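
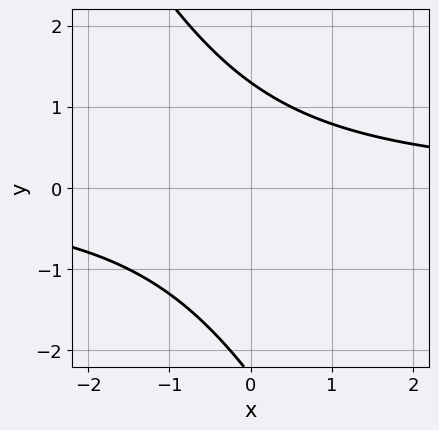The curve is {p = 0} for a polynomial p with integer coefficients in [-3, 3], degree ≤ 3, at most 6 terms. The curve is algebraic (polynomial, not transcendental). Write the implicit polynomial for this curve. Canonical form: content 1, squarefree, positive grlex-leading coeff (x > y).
1. The degree is 2 — the shape is more complex than any degree-1 curve.
2. Reading off the gridlines: it misses every integer gridline on the x-axis.
3. The integer polynomial consistent with all of this is the stated p.

2*x*y + y^2 + y - 3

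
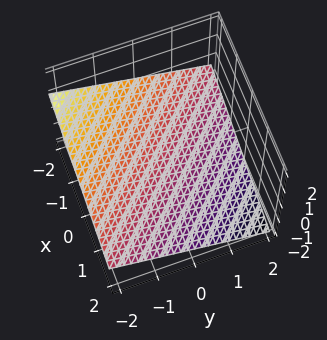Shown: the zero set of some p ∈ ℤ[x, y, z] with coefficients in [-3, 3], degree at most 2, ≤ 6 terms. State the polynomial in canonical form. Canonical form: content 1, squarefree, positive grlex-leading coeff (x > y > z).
x + y + 3*z + 2

First, degree: the surface is flat (a plane), so deg p = 1.
Next, reading off the gridlines: it meets the y-axis at y = -2 (among the integer gridlines); it crosses the x-axis at the gridline x = -2.
Finally, the integer polynomial consistent with all of this is the stated p.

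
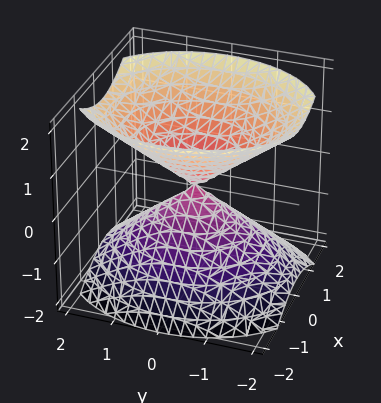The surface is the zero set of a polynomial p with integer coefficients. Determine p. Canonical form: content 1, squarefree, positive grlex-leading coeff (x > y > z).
3*x^2 + 2*y^2 - 3*z^2

(a) I count 2 distinct pieces.
(b) The degree is 2 — a double cone through the origin; a quadric.
(c) Symmetries: the y ↦ −y reflection is a symmetry, so y appears only in even powers; mirror symmetry x ↦ −x ⇒ only even powers of x; the z ↦ −z reflection is a symmetry, so z appears only in even powers.
(d) Reading off the gridlines: it crosses the z-axis at the gridline z = 0; it crosses the x-axis at the gridline x = 0; one y-axis crossing is at y = 0.
(e) Putting this together gives p.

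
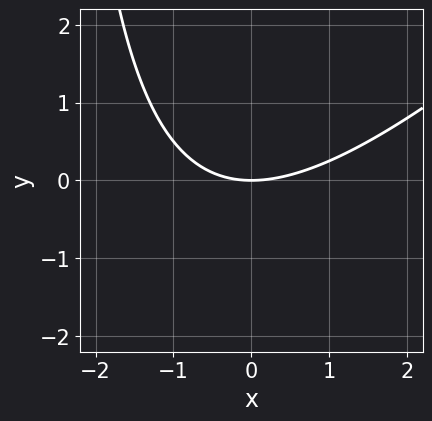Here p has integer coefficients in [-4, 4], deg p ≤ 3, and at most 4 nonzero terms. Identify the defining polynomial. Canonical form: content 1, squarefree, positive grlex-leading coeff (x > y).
x^2 - x*y - 3*y

First, deg p = 2. The shape is more complex than any degree-1 curve.
Then, checking where it meets the axes: it meets the x-axis at x = 0 (among the integer gridlines); it meets the y-axis at y = 0 (among the integer gridlines).
Finally, the integer polynomial consistent with all of this is the stated p.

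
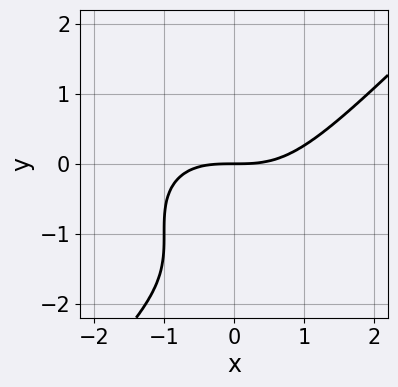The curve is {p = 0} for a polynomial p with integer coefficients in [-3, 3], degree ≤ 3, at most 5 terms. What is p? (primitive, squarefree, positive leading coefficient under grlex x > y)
x^3 - y^3 - 3*y^2 - 3*y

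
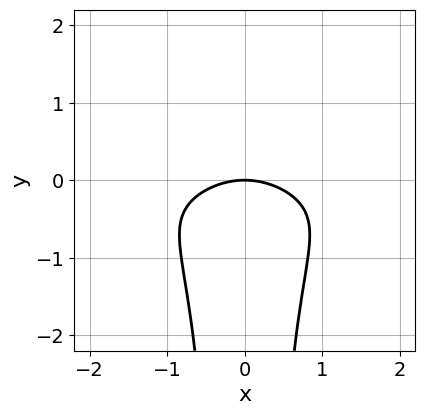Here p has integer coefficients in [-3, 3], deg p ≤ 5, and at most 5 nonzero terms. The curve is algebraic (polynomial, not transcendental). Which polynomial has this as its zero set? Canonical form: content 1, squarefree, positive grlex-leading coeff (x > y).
(a) The degree is 4 — no degree-3 curve has this shape.
(b) Symmetries: it's symmetric under x → −x, forcing even powers of x.
(c) Observable constraints: one y-axis crossing is at y = 0; it crosses the x-axis at the gridline x = 0.
(d) Together with the visible shape, these determine p as stated.

2*x^2*y^2 + x^2 + 2*y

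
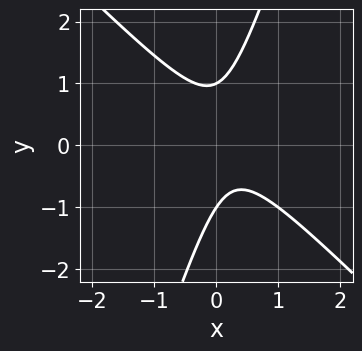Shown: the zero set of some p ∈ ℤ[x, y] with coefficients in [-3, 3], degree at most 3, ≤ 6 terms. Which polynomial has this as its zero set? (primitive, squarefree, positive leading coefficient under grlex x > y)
3*x^2 + 2*x*y - y^2 - x + 1

First, the degree is 2 — the shape is more complex than any degree-1 curve.
Then, from the axis intercepts and sections: it misses every integer gridline on the x-axis; among the integer gridlines, it crosses the y-axis at y ∈ {-1, 1}.
Finally, assembling these constraints gives the stated polynomial.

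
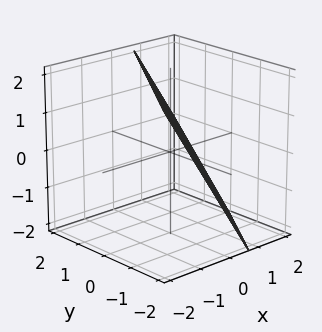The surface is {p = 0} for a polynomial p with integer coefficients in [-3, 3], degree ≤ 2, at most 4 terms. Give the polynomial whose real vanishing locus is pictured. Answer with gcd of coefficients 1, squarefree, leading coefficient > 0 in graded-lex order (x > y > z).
3*x - 2*y + 2*z - 2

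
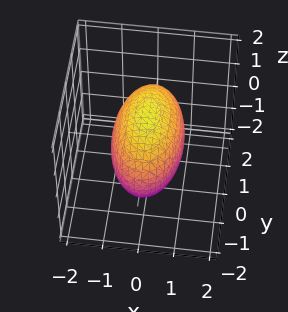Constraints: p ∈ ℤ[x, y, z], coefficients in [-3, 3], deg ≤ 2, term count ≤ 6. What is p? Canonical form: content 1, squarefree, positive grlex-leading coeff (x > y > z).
3*x^2 + y^2 + 2*z^2 - 3

First, deg p = 2. Bounded and convex; a quadric.
Then, symmetries: it's symmetric under z → −z, forcing even powers of z; mirror symmetry y ↦ −y ⇒ only even powers of y; the x ↦ −x reflection is a symmetry, so x appears only in even powers.
Next, checking where it meets the axes: among the integer gridlines, it crosses the x-axis at x ∈ {-1, 1}.
Finally, the integer polynomial consistent with all of this is the stated p.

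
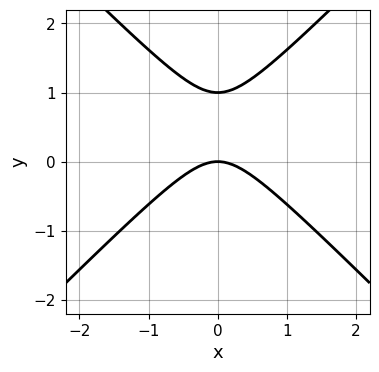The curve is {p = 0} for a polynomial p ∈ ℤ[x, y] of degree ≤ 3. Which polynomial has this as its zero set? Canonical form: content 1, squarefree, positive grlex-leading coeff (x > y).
x^2 - y^2 + y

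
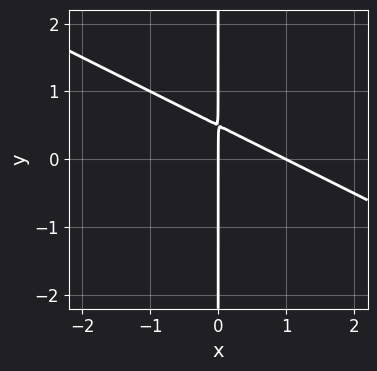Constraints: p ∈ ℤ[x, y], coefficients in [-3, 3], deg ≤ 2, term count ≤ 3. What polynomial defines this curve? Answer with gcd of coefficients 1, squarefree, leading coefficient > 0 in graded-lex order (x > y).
x^2 + 2*x*y - x

First, deg p = 2. The shape is more complex than any degree-1 curve.
Next, checking where it meets the axes: the visible y-axis segment lies entirely on the curve; the x-axis gridline crossings are at x ∈ {0, 1}.
Finally, assembling these constraints gives the stated polynomial.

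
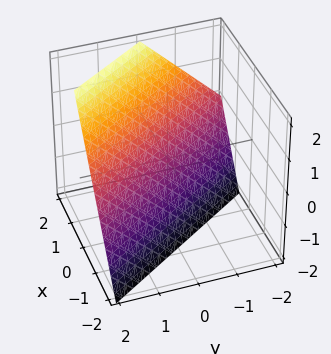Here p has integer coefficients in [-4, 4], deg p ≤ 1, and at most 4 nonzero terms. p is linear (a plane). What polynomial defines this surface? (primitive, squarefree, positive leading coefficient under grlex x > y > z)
3*x + 2*y - 2*z - 2

(a) deg p = 1. Every cross-section is a straight line — this is a plane.
(b) From the axis intercepts and sections: one y-axis crossing is at y = 1; it meets the z-axis at z = -1 (among the integer gridlines).
(c) Matching integer coefficients to the picture gives p.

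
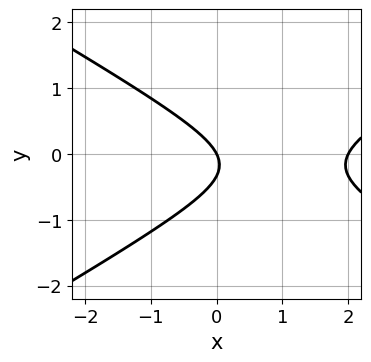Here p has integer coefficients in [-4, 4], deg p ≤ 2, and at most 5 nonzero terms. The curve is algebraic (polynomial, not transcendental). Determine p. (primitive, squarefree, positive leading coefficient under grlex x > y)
Degree: no degree-1 curve has this shape, so deg p = 2.
Checking where it meets the axes: one y-axis crossing is at y = 0; among the integer gridlines, it crosses the x-axis at x ∈ {0, 2}.
The integer polynomial consistent with all of this is the stated p.

x^2 - 3*y^2 - 2*x - y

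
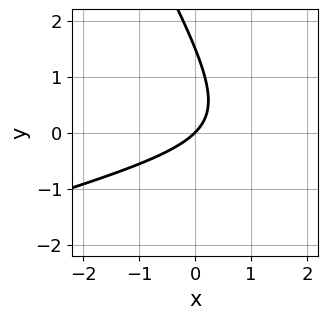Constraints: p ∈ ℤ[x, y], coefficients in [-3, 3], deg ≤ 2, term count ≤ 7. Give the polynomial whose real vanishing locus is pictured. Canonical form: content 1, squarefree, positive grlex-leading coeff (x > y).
x^2 - 3*x*y - 2*y^2 - 3*x + 3*y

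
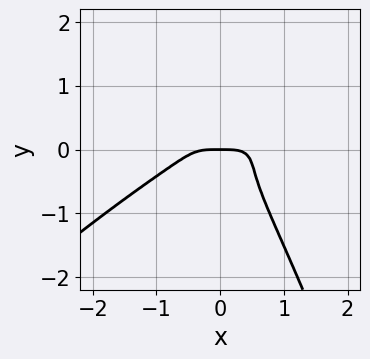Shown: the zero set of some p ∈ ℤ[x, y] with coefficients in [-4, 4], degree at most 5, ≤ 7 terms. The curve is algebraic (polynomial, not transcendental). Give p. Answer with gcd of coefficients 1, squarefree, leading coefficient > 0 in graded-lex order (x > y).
(a) Degree: no degree-3 curve has this shape, so deg p = 4.
(b) Against the integer gridlines: one x-axis crossing is at x = 0; it crosses the y-axis at the gridline y = 0.
(c) These observations pin down the coefficients.

2*x^4 - 2*x^3*y + 3*x*y^2 + 3*y^3 + y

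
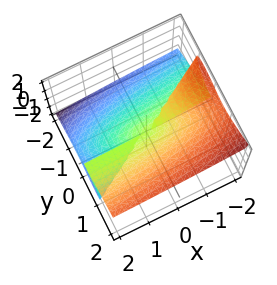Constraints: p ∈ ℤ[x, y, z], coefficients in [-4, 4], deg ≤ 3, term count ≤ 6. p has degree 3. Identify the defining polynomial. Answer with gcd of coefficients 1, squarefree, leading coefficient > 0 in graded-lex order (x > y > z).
1. Degree: the shape is more complex than any degree-2 surface, so deg p = 3.
2. From the axis intercepts and sections: one z-axis crossing is at z = 0; every point of the x-axis in the box is on the surface; one y-axis crossing is at y = 0.
3. Matching integer coefficients to the picture gives p.

2*x*z^2 - 2*y^3 + y*z^2 + 3*z^3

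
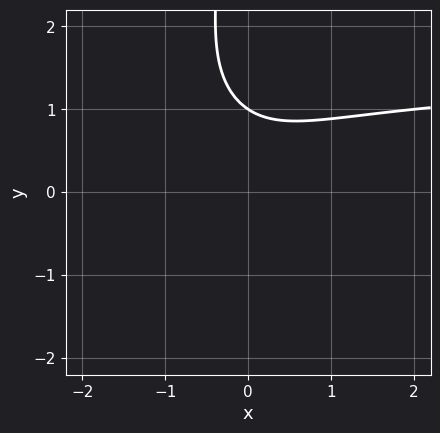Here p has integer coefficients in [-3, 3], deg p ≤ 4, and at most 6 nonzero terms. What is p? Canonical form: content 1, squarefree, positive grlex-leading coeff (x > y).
Degree: the shape is more complex than any degree-2 curve, so deg p = 3.
From the axis intercepts and sections: no x-intercept at any integer in the box; one y-axis crossing is at y = 1.
Together with the visible shape, these determine p as stated.

2*x^2*y + 2*x*y^2 - 3*x^2 + 3*y - 3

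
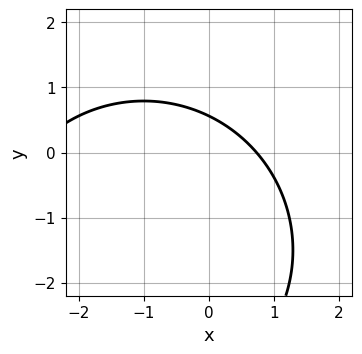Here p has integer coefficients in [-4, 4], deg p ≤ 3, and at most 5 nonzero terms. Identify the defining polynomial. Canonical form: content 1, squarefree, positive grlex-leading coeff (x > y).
deg p = 2. The shape is more complex than any degree-1 curve.
Matching integer coefficients to the picture gives p.

x^2 + y^2 + 2*x + 3*y - 2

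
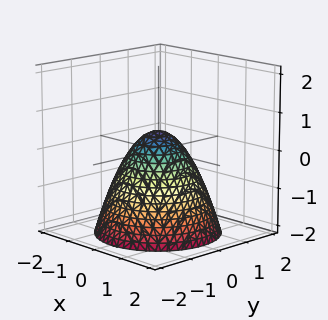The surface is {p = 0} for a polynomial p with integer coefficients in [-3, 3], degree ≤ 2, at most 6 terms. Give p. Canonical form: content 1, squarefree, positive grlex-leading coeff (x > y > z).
First, degree: no degree-1 surface has this shape, so deg p = 2.
Then, symmetry: the surface is invariant under rotation about z: p = q(x² + y², z).
Next, from the axis intercepts and sections: a circular section at z = -2 has radius between 1 and 2.
Finally, assembling these constraints gives the stated polynomial.

2*x^2 + 2*y^2 + 2*z - 1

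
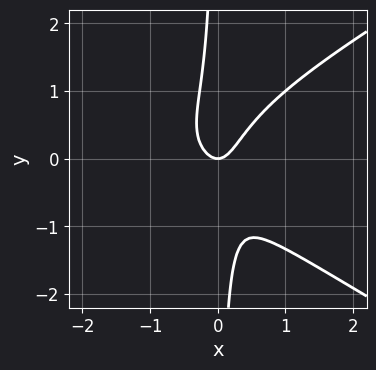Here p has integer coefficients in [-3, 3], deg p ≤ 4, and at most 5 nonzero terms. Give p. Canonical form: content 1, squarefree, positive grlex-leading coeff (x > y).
1. Degree: the shape is more complex than any degree-2 curve, so deg p = 3.
2. Against the integer gridlines: it meets the y-axis at y = 0 (among the integer gridlines); one x-axis crossing is at x = 0.
3. Putting this together gives p.

x^3 - 3*x*y^2 + 3*x^2 - y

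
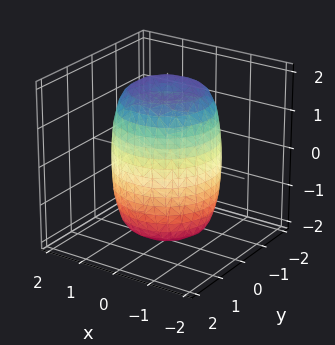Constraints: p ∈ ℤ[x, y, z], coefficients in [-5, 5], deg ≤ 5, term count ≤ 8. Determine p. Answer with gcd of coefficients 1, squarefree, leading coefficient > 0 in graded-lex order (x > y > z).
2*x^4 + 4*x^2*y^2 + 2*y^4 - 2*x^2 - 2*y^2 + z^2 - 3

1. The degree is 4 — no degree-3 surface has this shape.
2. Symmetry: the z-axis is an axis of rotation, so x and y enter only as x² + y².
3. Reading off the gridlines: a circular section at z = 1 has radius between 1 and 2.
4. Putting this together gives p.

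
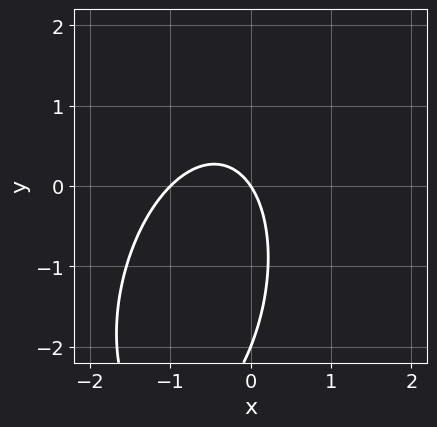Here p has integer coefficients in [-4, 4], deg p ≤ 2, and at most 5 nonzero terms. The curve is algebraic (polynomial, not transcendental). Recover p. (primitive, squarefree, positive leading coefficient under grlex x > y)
First, deg p = 2.
Next, against the integer gridlines: the x-axis gridline crossings are at x ∈ {-1, 0}; among the integer gridlines, it crosses the y-axis at y ∈ {-2, 0}.
Finally, putting this together gives p.

3*x^2 - x*y + y^2 + 3*x + 2*y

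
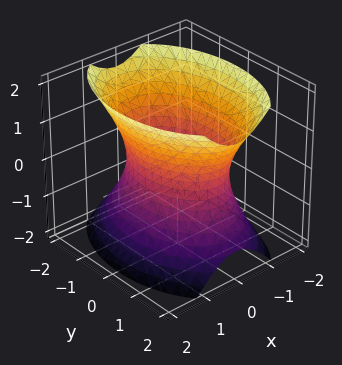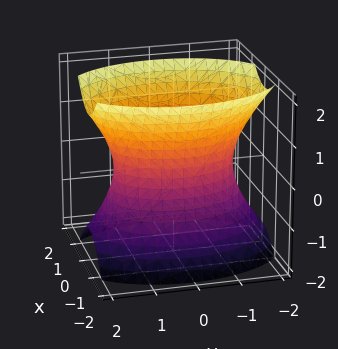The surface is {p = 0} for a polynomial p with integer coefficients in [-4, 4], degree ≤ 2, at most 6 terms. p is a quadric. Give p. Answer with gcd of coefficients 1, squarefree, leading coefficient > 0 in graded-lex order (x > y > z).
2*x^2 + y^2 - z^2 - 2

1. deg p = 2. An hourglass — one-sheet hyperboloid; a quadric.
2. Symmetries: the x ↦ −x reflection is a symmetry, so x appears only in even powers; the y ↦ −y reflection is a symmetry, so y appears only in even powers; mirror symmetry z ↦ −z ⇒ only even powers of z.
3. From the visible intercepts: the surface avoids every integer z-axis point in the box; among the integer gridlines, it crosses the x-axis at x ∈ {-1, 1}.
4. Fitting integer coefficients to these (and the overall shape) gives p.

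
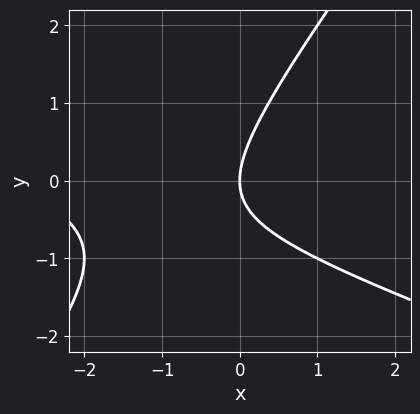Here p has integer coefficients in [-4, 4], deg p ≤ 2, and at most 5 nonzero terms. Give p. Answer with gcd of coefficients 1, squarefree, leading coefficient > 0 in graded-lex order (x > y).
x^2 + 2*x*y - 2*y^2 + 3*x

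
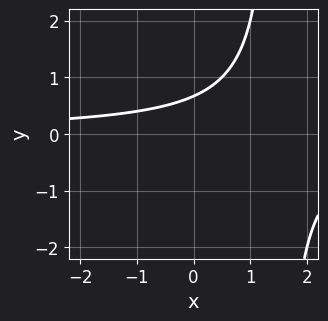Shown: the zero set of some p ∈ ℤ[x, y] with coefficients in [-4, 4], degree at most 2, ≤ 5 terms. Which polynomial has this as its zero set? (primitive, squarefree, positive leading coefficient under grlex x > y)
2*x*y - 3*y + 2

1. The degree is 2 — a generic line meets the curve in up to 2 points.
2. From the visible intercepts: the curve avoids every integer x-axis point in the box.
3. Matching integer coefficients to the picture gives p.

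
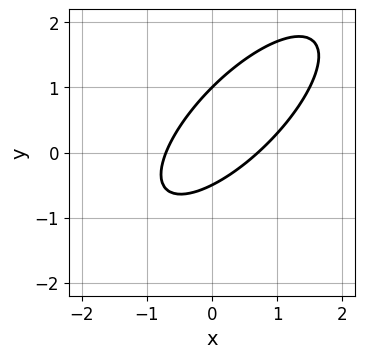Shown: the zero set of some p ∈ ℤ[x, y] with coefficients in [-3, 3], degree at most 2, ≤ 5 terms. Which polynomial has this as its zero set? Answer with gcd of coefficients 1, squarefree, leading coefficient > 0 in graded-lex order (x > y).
2*x^2 - 3*x*y + 2*y^2 - y - 1

Degree: the shape is more complex than any degree-1 curve, so deg p = 2.
Reading off the gridlines: one y-axis crossing is at y = 1.
Putting this together gives p.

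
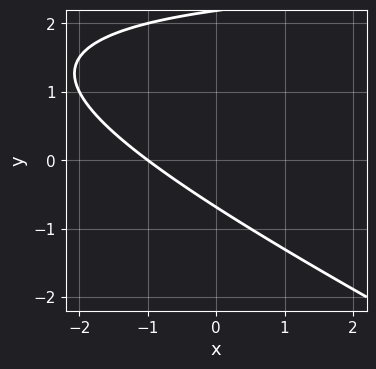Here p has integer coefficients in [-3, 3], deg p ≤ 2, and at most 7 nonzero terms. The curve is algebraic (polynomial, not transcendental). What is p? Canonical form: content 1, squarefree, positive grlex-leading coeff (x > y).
The degree is 2 — no degree-1 curve has this shape.
Reading off the gridlines: one x-axis crossing is at x = -1.
Matching integer coefficients to the picture gives p.

x*y + 2*y^2 - 3*x - 3*y - 3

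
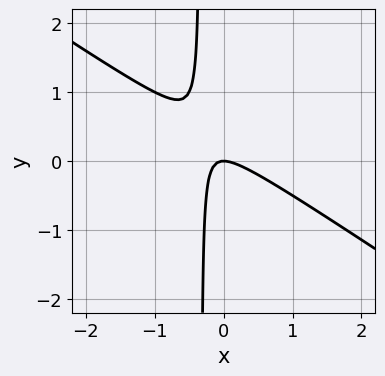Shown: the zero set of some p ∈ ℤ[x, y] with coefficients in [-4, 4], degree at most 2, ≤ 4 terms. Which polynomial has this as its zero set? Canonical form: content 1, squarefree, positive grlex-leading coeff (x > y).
First, the degree is 2 — a generic line meets the curve in up to 2 points.
Next, reading off the gridlines: it crosses the y-axis at the gridline y = 0; one x-axis crossing is at x = 0.
Finally, matching integer coefficients to the picture gives p.

2*x^2 + 3*x*y + y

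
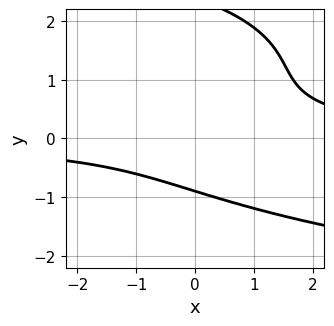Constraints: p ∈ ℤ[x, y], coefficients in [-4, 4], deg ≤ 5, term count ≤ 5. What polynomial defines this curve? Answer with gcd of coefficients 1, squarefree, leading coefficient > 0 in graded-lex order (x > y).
First, the degree is 4 — a generic line meets the curve in up to 4 points.
Then, from the axis intercepts and sections: the curve avoids every integer x-axis point in the box.
Finally, matching integer coefficients to the picture gives p.

y^4 - 2*y^3 + 3*x*y - y - 3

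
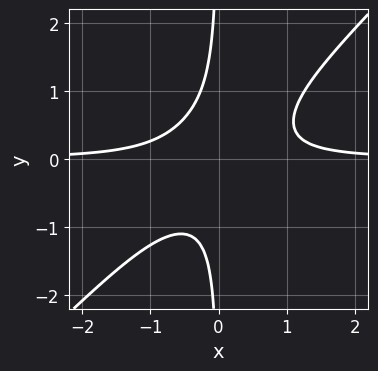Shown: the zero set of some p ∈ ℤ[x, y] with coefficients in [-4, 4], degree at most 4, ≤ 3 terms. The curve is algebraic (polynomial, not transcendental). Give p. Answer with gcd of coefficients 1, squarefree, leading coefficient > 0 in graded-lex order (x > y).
1. deg p = 3.
2. From the visible intercepts: it misses every integer gridline on the x-axis; the curve avoids every integer y-axis point in the box.
3. The integer polynomial consistent with all of this is the stated p.

3*x^2*y - 3*x*y^2 - 1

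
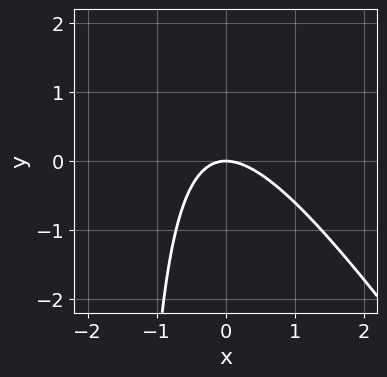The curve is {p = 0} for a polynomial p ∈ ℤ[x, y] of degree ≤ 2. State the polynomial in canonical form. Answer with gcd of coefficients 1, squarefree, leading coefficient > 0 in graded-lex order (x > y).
3*x^2 + 2*x*y + 3*y

(a) deg p = 2. No degree-1 curve has this shape.
(b) Checking where it meets the axes: it crosses the y-axis at the gridline y = 0; it crosses the x-axis at the gridline x = 0.
(c) Assembling these constraints gives the stated polynomial.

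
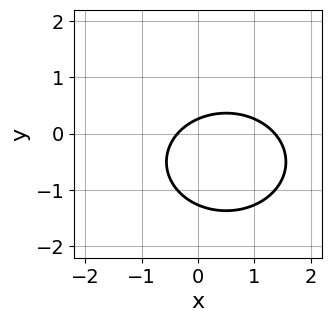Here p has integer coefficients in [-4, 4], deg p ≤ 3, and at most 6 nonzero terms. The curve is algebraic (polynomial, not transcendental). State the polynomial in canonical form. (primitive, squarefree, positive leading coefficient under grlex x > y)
2*x^2 + 3*y^2 - 2*x + 3*y - 1

First, deg p = 2.
Finally, matching integer coefficients to the picture gives p.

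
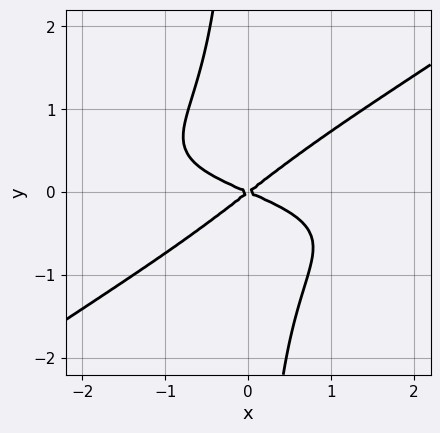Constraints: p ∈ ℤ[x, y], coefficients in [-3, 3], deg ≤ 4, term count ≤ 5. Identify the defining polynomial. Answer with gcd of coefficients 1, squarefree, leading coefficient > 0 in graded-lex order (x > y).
(a) Degree: the shape is more complex than any degree-3 curve, so deg p = 4.
(b) From the axis intercepts and sections: one y-axis crossing is at y = 0; it crosses the x-axis at the gridline x = 0.
(c) Putting this together gives p.

2*x^2*y^2 - 3*x*y^3 + x^2 + x*y - 3*y^2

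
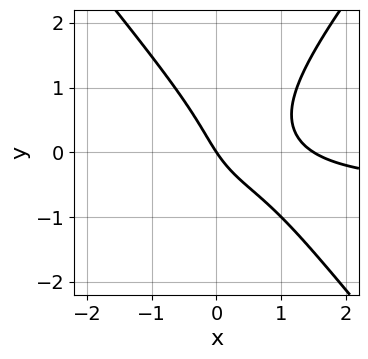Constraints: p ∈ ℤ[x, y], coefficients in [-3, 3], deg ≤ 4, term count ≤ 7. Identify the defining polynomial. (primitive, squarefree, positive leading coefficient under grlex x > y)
3*x^2*y - 2*y^3 + 2*x^2 - 3*x - 2*y

First, the degree is 3 — no degree-2 curve has this shape.
Next, reading off the gridlines: it crosses the x-axis at the gridline x = 0; it meets the y-axis at y = 0 (among the integer gridlines).
Finally, the integer polynomial consistent with all of this is the stated p.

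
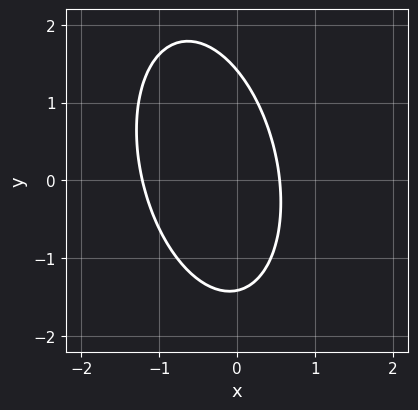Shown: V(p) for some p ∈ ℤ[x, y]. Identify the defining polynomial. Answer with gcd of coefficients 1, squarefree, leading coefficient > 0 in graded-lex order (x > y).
1. deg p = 2.
2. Matching integer coefficients to the picture gives p.

3*x^2 + x*y + y^2 + 2*x - 2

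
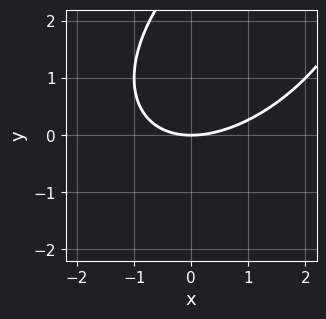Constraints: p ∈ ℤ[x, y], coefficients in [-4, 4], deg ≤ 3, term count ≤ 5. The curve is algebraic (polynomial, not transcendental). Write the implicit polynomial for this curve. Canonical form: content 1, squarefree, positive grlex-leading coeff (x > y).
x^2 - x*y + y^2 - 3*y

deg p = 2.
Against the integer gridlines: it meets the y-axis at y = 0 (among the integer gridlines); it crosses the x-axis at the gridline x = 0.
Solving for integer coefficients yields p as stated.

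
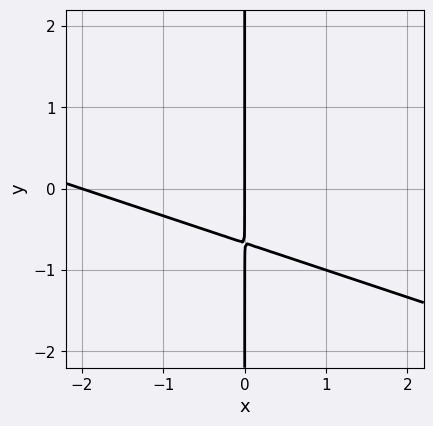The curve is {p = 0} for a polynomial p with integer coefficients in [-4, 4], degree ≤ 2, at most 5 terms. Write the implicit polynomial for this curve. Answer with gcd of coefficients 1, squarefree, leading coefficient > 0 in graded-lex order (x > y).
x^2 + 3*x*y + 2*x

First, degree: no degree-1 curve has this shape, so deg p = 2.
Then, against the integer gridlines: the visible y-axis segment lies entirely on the curve; among the integer gridlines, it crosses the x-axis at x ∈ {-2, 0}.
Finally, assembling these constraints gives the stated polynomial.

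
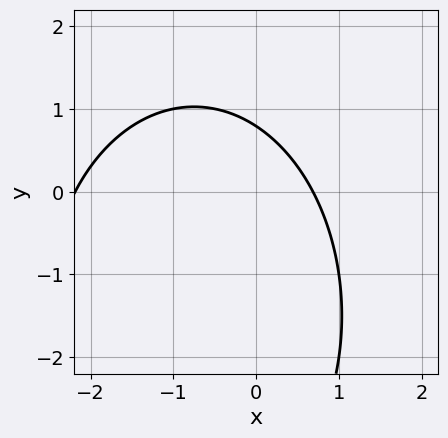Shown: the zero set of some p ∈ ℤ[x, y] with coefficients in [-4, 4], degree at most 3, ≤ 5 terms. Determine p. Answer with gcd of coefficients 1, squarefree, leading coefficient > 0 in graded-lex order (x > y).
2*x^2 + y^2 + 3*x + 3*y - 3

Degree: no degree-1 curve has this shape, so deg p = 2.
Solving for integer coefficients yields p as stated.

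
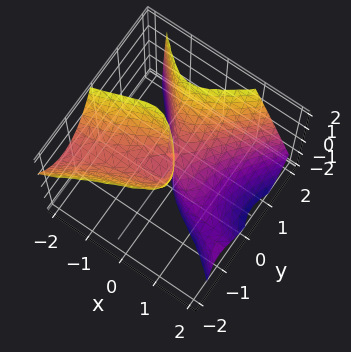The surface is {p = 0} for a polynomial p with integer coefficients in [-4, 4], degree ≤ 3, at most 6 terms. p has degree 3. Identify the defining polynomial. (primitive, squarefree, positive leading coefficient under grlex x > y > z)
(a) The degree is 3 — no degree-2 surface has this shape.
(b) Against the integer gridlines: the visible z-axis segment lies entirely on the surface; it crosses the y-axis at the gridline y = 0.
(c) Assembling these constraints gives the stated polynomial.

x^2*y - y^3 + x^2 + x*z + y*z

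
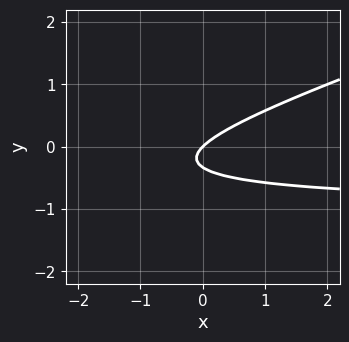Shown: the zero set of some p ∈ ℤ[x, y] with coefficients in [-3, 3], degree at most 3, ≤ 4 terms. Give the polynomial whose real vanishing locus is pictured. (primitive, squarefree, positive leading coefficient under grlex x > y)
x*y - 3*y^2 + x - y

1. deg p = 2.
2. Reading off the gridlines: it crosses the y-axis at the gridline y = 0; one x-axis crossing is at x = 0.
3. These observations pin down the coefficients.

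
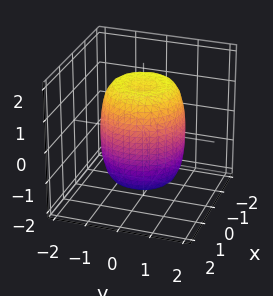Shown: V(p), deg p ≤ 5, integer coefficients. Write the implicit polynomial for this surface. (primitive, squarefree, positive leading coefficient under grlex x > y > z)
(a) Degree: a generic line meets the surface in up to 4 points, so deg p = 4.
(b) Symmetries: rotational symmetry about the z-axis ⇒ p depends on x, y only through x² + y².
(c) Against the integer gridlines: a circular section at z = 0 has radius between 1 and 2.
(d) Solving for integer coefficients yields p as stated.

2*x^4 + 4*x^2*y^2 + 2*y^4 - 2*x^2 - 2*y^2 + z^2 - 2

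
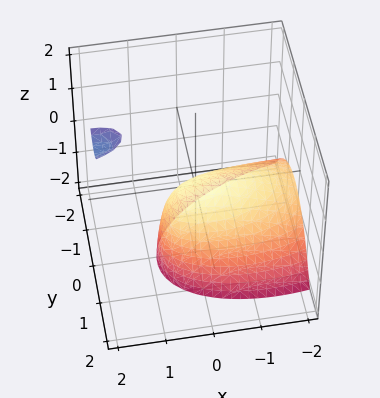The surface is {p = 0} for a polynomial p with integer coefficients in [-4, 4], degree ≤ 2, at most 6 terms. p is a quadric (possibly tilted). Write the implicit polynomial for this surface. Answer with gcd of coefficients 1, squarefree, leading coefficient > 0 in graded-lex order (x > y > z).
There are 2 components. They look like related sheets of one shape, so recover p as a whole.
deg p = 2. The shape is more complex than any degree-1 surface.
Reading off the gridlines: it crosses the z-axis at the gridline z = 0; one x-axis crossing is at x = 0.
Together with the visible shape, these determine p as stated.

x^2 - x*y - 2*x*z + 3*y^2 + 2*z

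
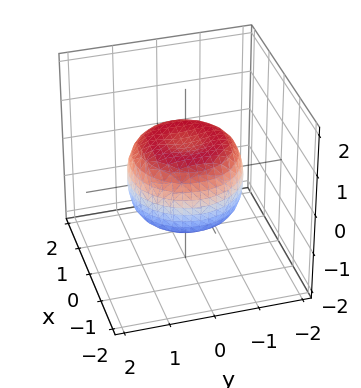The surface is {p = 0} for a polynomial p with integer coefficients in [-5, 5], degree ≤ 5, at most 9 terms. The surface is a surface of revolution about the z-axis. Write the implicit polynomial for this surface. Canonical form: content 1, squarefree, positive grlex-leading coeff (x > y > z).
2*x^4 + 4*x^2*y^2 + 2*y^4 - 2*x^2 - 2*y^2 + 3*z^2 - 2

(a) deg p = 4. The shape is more complex than any degree-3 surface.
(b) By symmetry, the surface is invariant under rotation about z: p = q(x² + y², z).
(c) Reading off the gridlines: a circular section at z = 0 has radius between 1 and 2.
(d) Putting this together gives p.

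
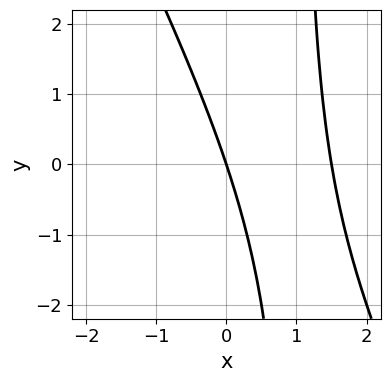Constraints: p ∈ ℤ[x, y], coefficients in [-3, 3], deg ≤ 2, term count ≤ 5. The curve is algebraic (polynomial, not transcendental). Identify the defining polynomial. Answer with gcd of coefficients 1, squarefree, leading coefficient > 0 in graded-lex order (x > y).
2*x^2 + x*y - 3*x - y

deg p = 2. The shape is more complex than any degree-1 curve.
Checking where it meets the axes: it meets the x-axis at x = 0 (among the integer gridlines); one y-axis crossing is at y = 0.
Solving for integer coefficients yields p as stated.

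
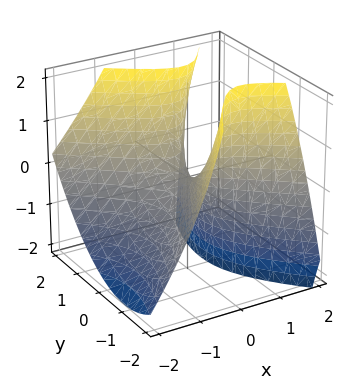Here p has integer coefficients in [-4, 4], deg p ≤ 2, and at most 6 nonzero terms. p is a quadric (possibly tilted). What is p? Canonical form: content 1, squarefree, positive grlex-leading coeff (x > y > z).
1. Degree: a generic line meets the surface in up to 2 points, so deg p = 2.
2. Reading off the gridlines: one y-axis crossing is at y = 0; one z-axis crossing is at z = 0.
3. These observations pin down the coefficients.

3*x^2 + 2*x*y - 3*x*z - 2*y^2 + 2*z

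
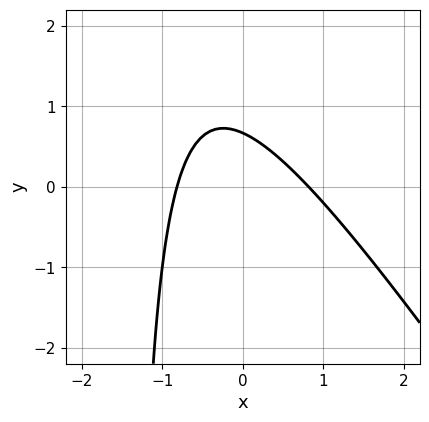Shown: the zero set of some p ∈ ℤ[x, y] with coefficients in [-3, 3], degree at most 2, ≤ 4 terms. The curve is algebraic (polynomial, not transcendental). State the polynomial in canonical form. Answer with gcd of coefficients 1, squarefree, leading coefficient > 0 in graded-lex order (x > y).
First, degree: no degree-1 curve has this shape, so deg p = 2.
Finally, matching integer coefficients to the picture gives p.

3*x^2 + 2*x*y + 3*y - 2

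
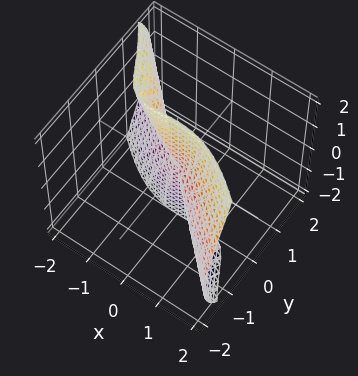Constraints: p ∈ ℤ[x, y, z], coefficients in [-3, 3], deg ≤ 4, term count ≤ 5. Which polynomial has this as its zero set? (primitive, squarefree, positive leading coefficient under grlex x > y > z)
First, deg p = 3. A generic line meets the surface in up to 3 points.
Next, observable constraints: one y-axis crossing is at y = 0; the visible z-axis segment lies entirely on the surface; one x-axis crossing is at x = 0.
Finally, together with the visible shape, these determine p as stated.

2*x^3 + x^2*z + 3*x*y*z + 3*y^3 + 3*y*z^2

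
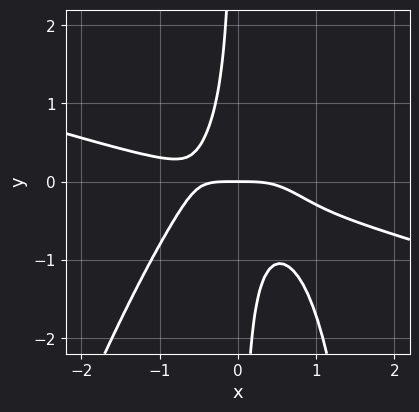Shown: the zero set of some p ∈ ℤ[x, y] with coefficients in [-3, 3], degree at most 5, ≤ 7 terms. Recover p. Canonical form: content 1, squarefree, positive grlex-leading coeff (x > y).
x^4 + 3*x^3*y - x^2*y^2 + 3*x*y^2 + y

1. Degree: the shape is more complex than any degree-3 curve, so deg p = 4.
2. From the axis intercepts and sections: one y-axis crossing is at y = 0; it crosses the x-axis at the gridline x = 0.
3. Fitting integer coefficients to these (and the overall shape) gives p.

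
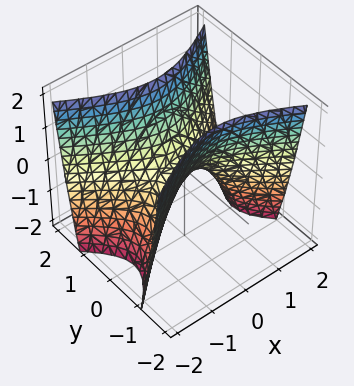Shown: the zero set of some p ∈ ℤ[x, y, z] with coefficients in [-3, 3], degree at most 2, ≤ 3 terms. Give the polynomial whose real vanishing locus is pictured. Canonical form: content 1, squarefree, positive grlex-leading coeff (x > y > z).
First, degree: a saddle surface; a quadric, so deg p = 2.
Next, symmetries: the y ↦ −y reflection is a symmetry, so y appears only in even powers; it's symmetric under x → −x, forcing even powers of x.
Next, reading off the gridlines: one y-axis crossing is at y = 0; one z-axis crossing is at z = 0.
Finally, assembling these constraints gives the stated polynomial.

x^2 - 2*y^2 + z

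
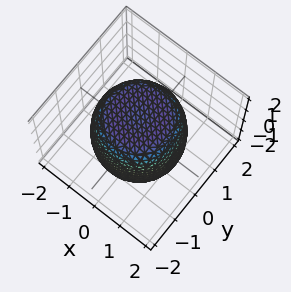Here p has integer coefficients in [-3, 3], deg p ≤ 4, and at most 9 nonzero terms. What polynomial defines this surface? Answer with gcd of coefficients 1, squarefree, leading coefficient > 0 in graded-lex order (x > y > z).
x^4 + 2*x^2*y^2 + y^4 - x^2 - y^2 + z^2 - 2

The degree is 4 — a generic line meets the surface in up to 4 points.
By symmetry, the z-axis is an axis of rotation, so x and y enter only as x² + y².
From the visible intercepts: a circular section at z = -1 has radius between 1 and 2.
Fitting integer coefficients to these (and the overall shape) gives p.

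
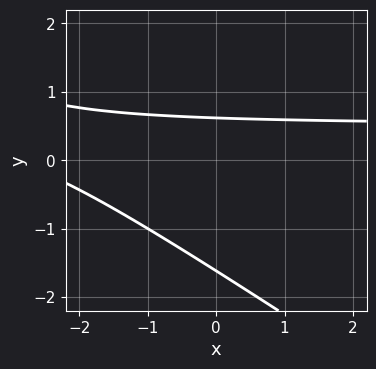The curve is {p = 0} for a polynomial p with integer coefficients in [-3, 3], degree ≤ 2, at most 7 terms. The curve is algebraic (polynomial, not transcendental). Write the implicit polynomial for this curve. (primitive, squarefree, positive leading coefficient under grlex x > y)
2*x*y + 3*y^2 - x + 3*y - 3

Degree: the shape is more complex than any degree-1 curve, so deg p = 2.
From the axis intercepts and sections: no x-intercept at any integer in the box.
Matching integer coefficients to the picture gives p.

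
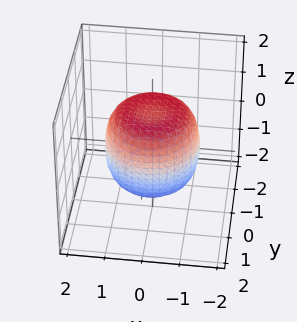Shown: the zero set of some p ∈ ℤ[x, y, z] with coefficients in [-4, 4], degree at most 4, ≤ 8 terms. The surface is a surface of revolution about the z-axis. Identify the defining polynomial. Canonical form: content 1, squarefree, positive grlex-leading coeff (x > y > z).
First, the degree is 4 — no degree-3 surface has this shape.
Next, symmetries: rotational symmetry about the z-axis ⇒ p depends on x, y only through x² + y².
Next, reading off the gridlines: the z-axis gridline crossings are at z ∈ {-1, 1}; a circular section at z = -1 has radius exactly 1.
Finally, fitting integer coefficients to these (and the overall shape) gives p.

x^4 + 2*x^2*y^2 + y^4 - x^2 - y^2 + z^2 - 1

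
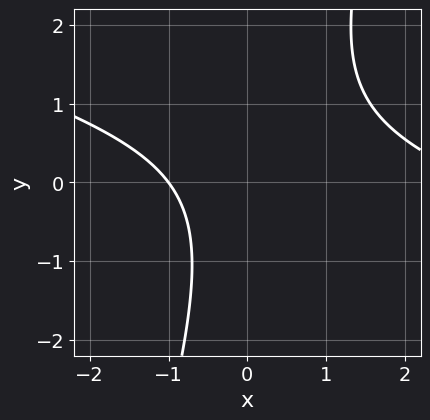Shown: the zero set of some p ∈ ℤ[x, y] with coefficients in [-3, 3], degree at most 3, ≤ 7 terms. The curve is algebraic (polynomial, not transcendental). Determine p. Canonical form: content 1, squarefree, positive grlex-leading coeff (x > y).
(a) The degree is 2 — a generic line meets the curve in up to 2 points.
(b) Observable constraints: no y-intercept at any integer in the box; it crosses the x-axis at the gridline x = -1.
(c) Solving for integer coefficients yields p as stated.

x^2 + 3*x*y - y^2 - 2*x - 3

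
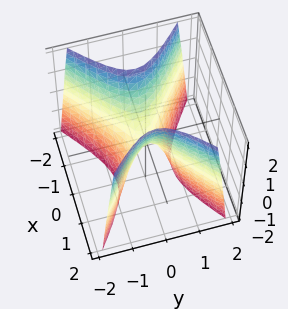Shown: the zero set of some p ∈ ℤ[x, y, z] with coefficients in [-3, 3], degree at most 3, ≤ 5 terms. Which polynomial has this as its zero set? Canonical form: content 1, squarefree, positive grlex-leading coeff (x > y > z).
First, deg p = 2. A hyperbolic paraboloid; a quadric.
Next, symmetries: it's symmetric under y → −y, forcing even powers of y; the x ↦ −x reflection is a symmetry, so x appears only in even powers.
Next, from the axis intercepts and sections: it crosses the y-axis at the gridline y = 0; it meets the x-axis at x = 0 (among the integer gridlines).
Finally, solving for integer coefficients yields p as stated.

2*x^2 - 3*y^2 - z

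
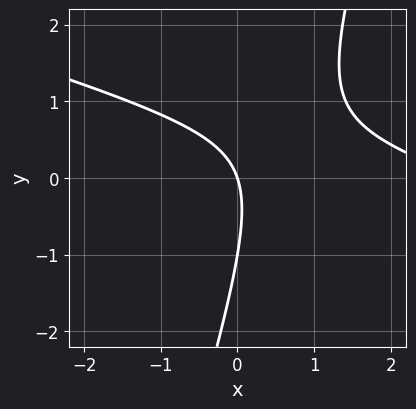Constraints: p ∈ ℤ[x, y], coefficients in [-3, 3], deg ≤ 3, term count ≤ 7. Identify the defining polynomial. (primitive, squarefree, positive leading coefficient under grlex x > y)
(a) The degree is 2 — no degree-1 curve has this shape.
(b) Against the integer gridlines: the y-axis gridline crossings are at y ∈ {-1, 0}; one x-axis crossing is at x = 0.
(c) Assembling these constraints gives the stated polynomial.

x^2 + 3*x*y - y^2 - 3*x - y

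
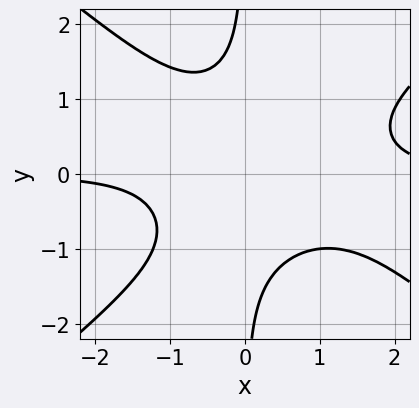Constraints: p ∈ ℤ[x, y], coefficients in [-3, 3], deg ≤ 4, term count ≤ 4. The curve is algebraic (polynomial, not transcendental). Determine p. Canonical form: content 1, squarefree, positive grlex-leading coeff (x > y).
2*x^3*y - 3*x*y^3 - 2*x^2*y - 3

1. Degree: the shape is more complex than any degree-3 curve, so deg p = 4.
2. From the visible intercepts: it misses every integer gridline on the x-axis; the curve avoids every integer y-axis point in the box.
3. Matching integer coefficients to the picture gives p.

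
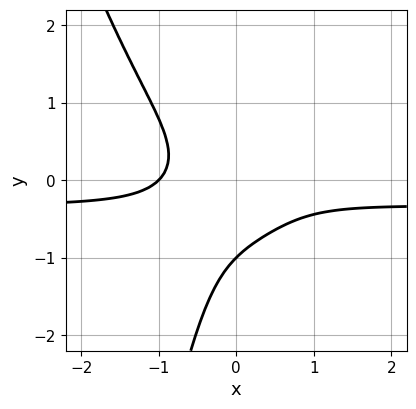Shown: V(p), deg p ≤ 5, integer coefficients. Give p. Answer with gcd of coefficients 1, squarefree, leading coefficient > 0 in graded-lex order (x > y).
1. Degree: no degree-3 curve has this shape, so deg p = 4.
2. From the visible intercepts: it meets the x-axis at x = -1 (among the integer gridlines); one y-axis crossing is at y = -1.
3. Together with the visible shape, these determine p as stated.

3*x^3*y + x^3 - 3*x*y^2 + y^3 + 1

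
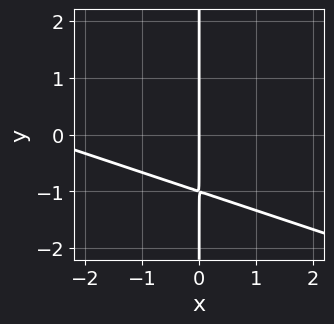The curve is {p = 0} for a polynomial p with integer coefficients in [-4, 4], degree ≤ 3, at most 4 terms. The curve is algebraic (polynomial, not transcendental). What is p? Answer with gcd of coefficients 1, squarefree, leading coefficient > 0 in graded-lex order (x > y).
x^2 + 3*x*y + 3*x

(a) deg p = 2. No degree-1 curve has this shape.
(b) From the axis intercepts and sections: every point of the y-axis in the box is on the curve; one x-axis crossing is at x = 0.
(c) Putting this together gives p.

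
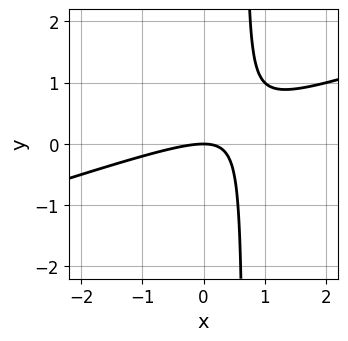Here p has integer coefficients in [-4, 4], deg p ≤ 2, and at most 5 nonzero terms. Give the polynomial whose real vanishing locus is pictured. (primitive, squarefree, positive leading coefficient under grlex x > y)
x^2 - 3*x*y + 2*y

(a) deg p = 2.
(b) Observable constraints: it meets the y-axis at y = 0 (among the integer gridlines); one x-axis crossing is at x = 0.
(c) Together with the visible shape, these determine p as stated.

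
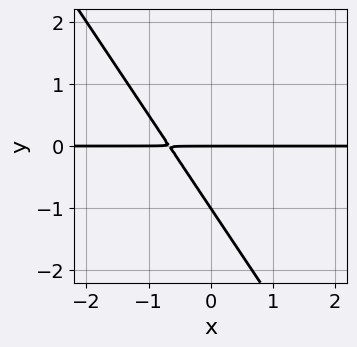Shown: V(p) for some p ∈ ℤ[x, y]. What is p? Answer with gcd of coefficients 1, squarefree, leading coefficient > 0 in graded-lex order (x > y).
3*x*y + 2*y^2 + 2*y

1. The degree is 2 — a generic line meets the curve in up to 2 points.
2. Reading off the gridlines: the visible x-axis segment lies entirely on the curve; among the integer gridlines, it crosses the y-axis at y ∈ {-1, 0}.
3. The integer polynomial consistent with all of this is the stated p.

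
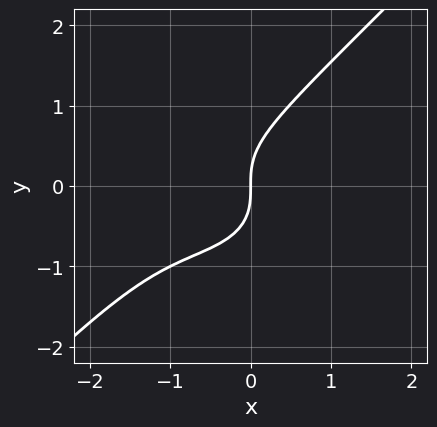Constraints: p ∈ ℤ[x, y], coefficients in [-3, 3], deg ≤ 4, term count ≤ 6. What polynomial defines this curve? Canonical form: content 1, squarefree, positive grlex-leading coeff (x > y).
x^3 + x*y^2 - 2*y^3 + 2*x^2 + 2*x

(a) Degree: no degree-2 curve has this shape, so deg p = 3.
(b) From the axis intercepts and sections: one y-axis crossing is at y = 0; one x-axis crossing is at x = 0.
(c) Fitting integer coefficients to these (and the overall shape) gives p.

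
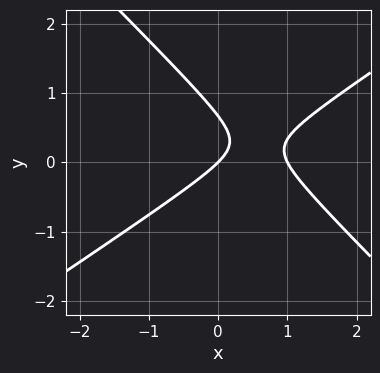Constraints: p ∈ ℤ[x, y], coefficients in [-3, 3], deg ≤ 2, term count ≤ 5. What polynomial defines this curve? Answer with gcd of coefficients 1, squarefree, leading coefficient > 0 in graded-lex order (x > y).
2*x^2 - x*y - 3*y^2 - 2*x + 2*y

deg p = 2.
From the visible intercepts: it crosses the y-axis at the gridline y = 0; the x-axis gridline crossings are at x ∈ {0, 1}.
Fitting integer coefficients to these (and the overall shape) gives p.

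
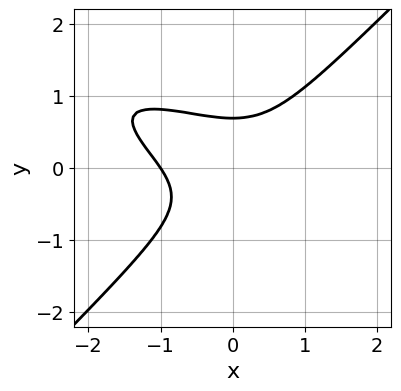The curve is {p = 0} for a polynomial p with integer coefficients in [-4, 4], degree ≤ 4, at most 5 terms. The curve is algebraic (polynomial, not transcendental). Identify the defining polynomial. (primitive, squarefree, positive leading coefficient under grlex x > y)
x^3 + 2*x^2*y - 3*y^3 + 1

(a) deg p = 3. The shape is more complex than any degree-2 curve.
(b) From the visible intercepts: it meets the x-axis at x = -1 (among the integer gridlines).
(c) Together with the visible shape, these determine p as stated.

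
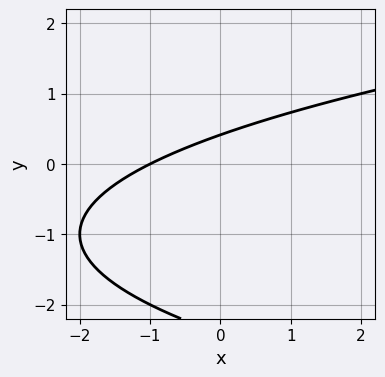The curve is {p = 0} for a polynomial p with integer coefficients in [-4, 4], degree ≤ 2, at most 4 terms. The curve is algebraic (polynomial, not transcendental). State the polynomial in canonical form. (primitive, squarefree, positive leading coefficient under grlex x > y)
y^2 - x + 2*y - 1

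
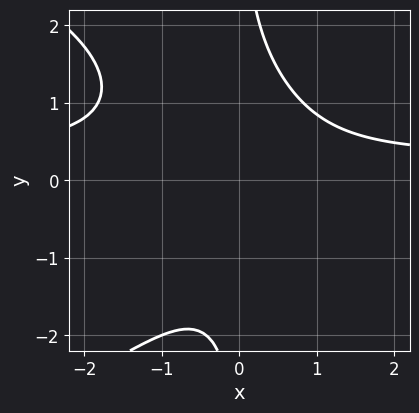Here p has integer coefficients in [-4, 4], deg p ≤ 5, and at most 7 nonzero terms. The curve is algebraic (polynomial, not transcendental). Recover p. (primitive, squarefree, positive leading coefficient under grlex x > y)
(a) Degree: no degree-3 curve has this shape, so deg p = 4.
(b) Checking where it meets the axes: the curve avoids every integer x-axis point in the box; the curve avoids every integer y-axis point in the box.
(c) Together with the visible shape, these determine p as stated.

x*y^3 + 3*x^2*y - x^2 + x*y - 3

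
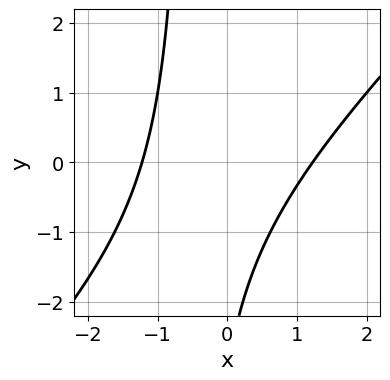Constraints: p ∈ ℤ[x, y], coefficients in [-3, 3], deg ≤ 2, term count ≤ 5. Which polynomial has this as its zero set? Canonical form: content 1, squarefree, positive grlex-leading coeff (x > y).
2*x^2 - 2*x*y - y - 3

1. deg p = 2.
2. Checking where it meets the axes: no y-intercept at any integer in the box.
3. These observations pin down the coefficients.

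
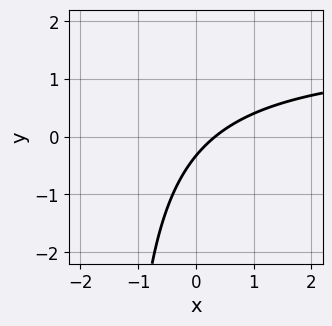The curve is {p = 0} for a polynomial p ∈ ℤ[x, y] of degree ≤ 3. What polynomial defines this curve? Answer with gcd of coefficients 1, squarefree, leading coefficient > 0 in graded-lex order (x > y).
The degree is 2 — the shape is more complex than any degree-1 curve.
Solving for integer coefficients yields p as stated.

2*x*y - 3*x + 3*y + 1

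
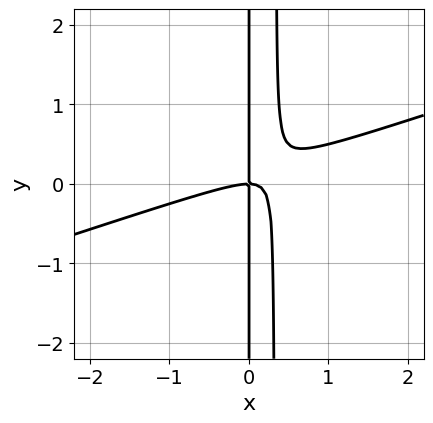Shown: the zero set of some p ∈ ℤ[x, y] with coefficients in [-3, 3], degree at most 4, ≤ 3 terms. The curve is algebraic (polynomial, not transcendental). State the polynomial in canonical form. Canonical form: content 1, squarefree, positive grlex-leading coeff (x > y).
x^3 - 3*x^2*y + x*y

(a) Degree: a generic line meets the curve in up to 3 points, so deg p = 3.
(b) From the axis intercepts and sections: the visible y-axis segment lies entirely on the curve; it meets the x-axis at x = 0 (among the integer gridlines).
(c) Assembling these constraints gives the stated polynomial.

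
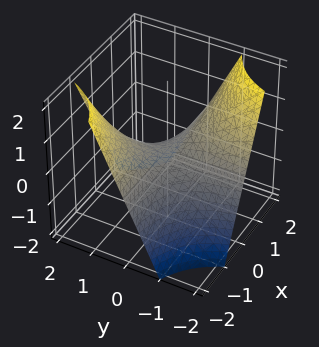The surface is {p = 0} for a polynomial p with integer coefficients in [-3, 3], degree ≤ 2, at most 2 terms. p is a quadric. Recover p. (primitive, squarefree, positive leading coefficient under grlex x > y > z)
x*y + z

(a) deg p = 2.
(b) Reading off the gridlines: every point of the y-axis in the box is on the surface; one z-axis crossing is at z = 0; every point of the x-axis in the box is on the surface.
(c) Together with the visible shape, these determine p as stated.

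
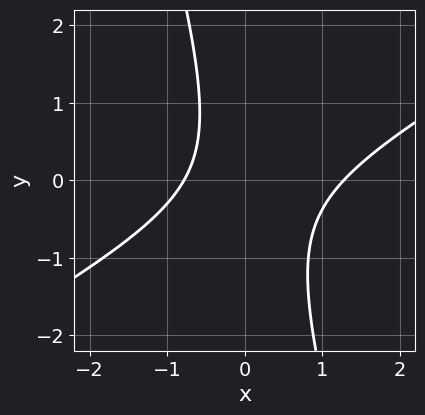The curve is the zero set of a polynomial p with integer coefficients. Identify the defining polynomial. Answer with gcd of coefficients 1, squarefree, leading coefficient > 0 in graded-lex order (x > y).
2*x^2 - 3*x*y - y^2 - x - 2

(a) The degree is 2 — a generic line meets the curve in up to 2 points.
(b) Against the integer gridlines: the curve avoids every integer y-axis point in the box.
(c) Matching integer coefficients to the picture gives p.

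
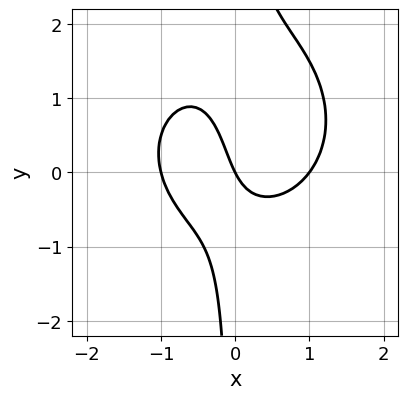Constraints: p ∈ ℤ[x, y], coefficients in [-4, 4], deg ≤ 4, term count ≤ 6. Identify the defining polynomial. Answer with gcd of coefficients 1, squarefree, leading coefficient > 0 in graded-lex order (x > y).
2*x^3 + 2*x*y^2 - 2*x*y - 2*x - y

1. deg p = 3.
2. Against the integer gridlines: among the integer gridlines, it crosses the x-axis at x ∈ {-1, 0, 1}; one y-axis crossing is at y = 0.
3. Assembling these constraints gives the stated polynomial.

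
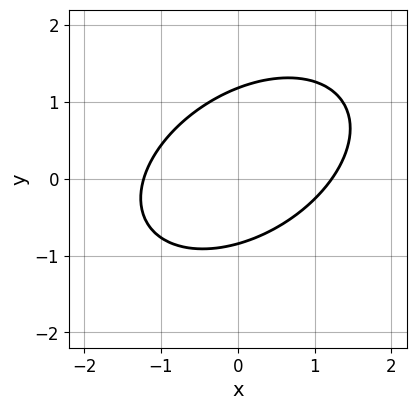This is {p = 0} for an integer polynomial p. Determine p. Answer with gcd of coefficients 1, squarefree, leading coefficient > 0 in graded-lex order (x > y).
2*x^2 - 2*x*y + 3*y^2 - y - 3

First, deg p = 2.
Finally, solving for integer coefficients yields p as stated.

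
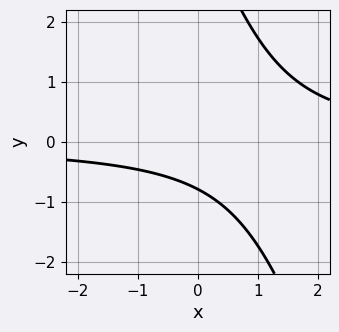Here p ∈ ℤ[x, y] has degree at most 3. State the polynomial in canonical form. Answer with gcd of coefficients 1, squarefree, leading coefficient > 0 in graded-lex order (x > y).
Degree: the shape is more complex than any degree-1 curve, so deg p = 2.
Reading off the gridlines: no x-intercept at any integer in the box.
Fitting integer coefficients to these (and the overall shape) gives p.

3*x*y + y^2 - 3*y - 3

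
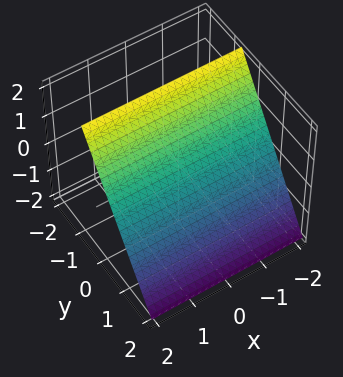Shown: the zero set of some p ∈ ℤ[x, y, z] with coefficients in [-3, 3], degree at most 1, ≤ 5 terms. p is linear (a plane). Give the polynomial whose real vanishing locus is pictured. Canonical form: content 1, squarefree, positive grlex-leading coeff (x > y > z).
3*y + 2*z - 2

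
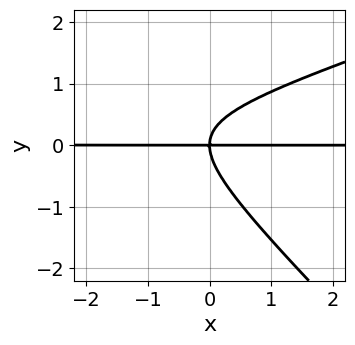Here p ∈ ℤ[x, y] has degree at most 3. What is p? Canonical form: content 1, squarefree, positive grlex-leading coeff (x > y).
1. Degree: the shape is more complex than any degree-2 curve, so deg p = 3.
2. Observable constraints: it crosses the y-axis at the gridline y = 0; every point of the x-axis in the box is on the curve.
3. The integer polynomial consistent with all of this is the stated p.

x^2*y - 2*x*y^2 - 3*y^3 + 3*x*y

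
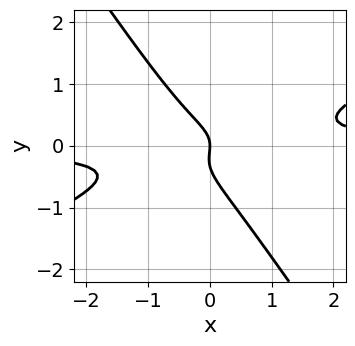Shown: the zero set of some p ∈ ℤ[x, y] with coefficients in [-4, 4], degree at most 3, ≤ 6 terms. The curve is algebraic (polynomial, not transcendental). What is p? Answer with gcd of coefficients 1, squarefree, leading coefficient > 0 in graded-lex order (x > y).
2*x^2*y - 3*x*y^2 - 3*y^3 - y^2 - x

(a) deg p = 3. No degree-2 curve has this shape.
(b) Against the integer gridlines: one y-axis crossing is at y = 0; it meets the x-axis at x = 0 (among the integer gridlines).
(c) The integer polynomial consistent with all of this is the stated p.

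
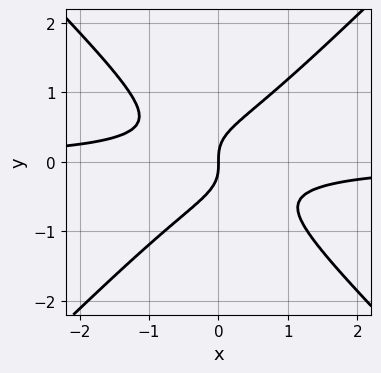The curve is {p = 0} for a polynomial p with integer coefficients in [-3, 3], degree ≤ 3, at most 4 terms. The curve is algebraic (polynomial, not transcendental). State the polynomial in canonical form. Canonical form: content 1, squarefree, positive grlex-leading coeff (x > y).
2*x^2*y - 2*y^3 + x

deg p = 3.
From the axis intercepts and sections: one x-axis crossing is at x = 0; it crosses the y-axis at the gridline y = 0.
Fitting integer coefficients to these (and the overall shape) gives p.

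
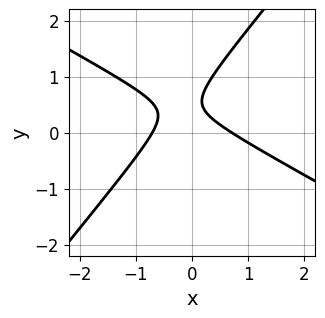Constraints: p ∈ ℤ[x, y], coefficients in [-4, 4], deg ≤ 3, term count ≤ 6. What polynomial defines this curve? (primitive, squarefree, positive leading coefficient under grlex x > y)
(a) The degree is 2 — a generic line meets the curve in up to 2 points.
(b) Reading off the gridlines: no y-intercept at any integer in the box.
(c) Fitting integer coefficients to these (and the overall shape) gives p.

2*x^2 + 2*x*y - 3*y^2 + 3*y - 1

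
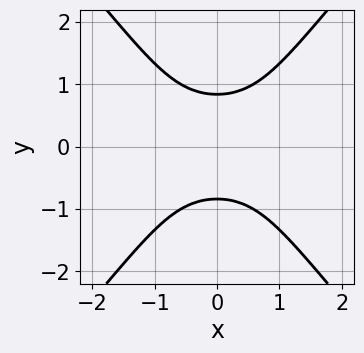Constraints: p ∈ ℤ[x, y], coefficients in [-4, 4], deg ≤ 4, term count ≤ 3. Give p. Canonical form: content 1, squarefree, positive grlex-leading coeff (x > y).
3*x^2*y^2 - 2*y^4 + 1

(a) deg p = 4.
(b) Symmetries: it's symmetric under x → −x, forcing even powers of x; the y ↦ −y reflection is a symmetry, so y appears only in even powers.
(c) Checking where it meets the axes: no x-intercept at any integer in the box.
(d) Putting this together gives p.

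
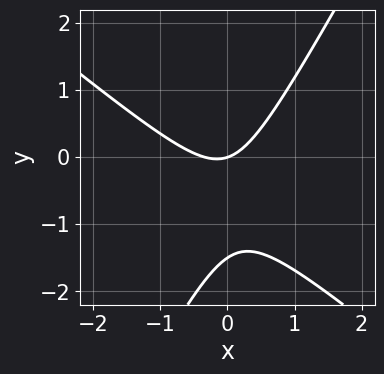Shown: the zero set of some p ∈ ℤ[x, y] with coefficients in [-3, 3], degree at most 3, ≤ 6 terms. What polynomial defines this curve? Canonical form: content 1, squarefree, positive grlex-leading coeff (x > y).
3*x^2 + 2*x*y - 2*y^2 + x - 3*y

(a) The degree is 2 — no degree-1 curve has this shape.
(b) From the visible intercepts: it crosses the x-axis at the gridline x = 0; one y-axis crossing is at y = 0.
(c) Together with the visible shape, these determine p as stated.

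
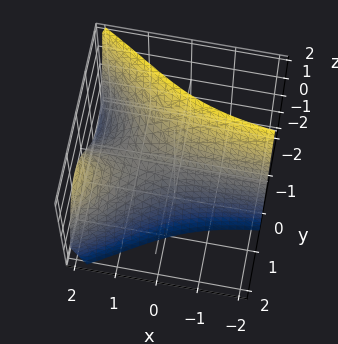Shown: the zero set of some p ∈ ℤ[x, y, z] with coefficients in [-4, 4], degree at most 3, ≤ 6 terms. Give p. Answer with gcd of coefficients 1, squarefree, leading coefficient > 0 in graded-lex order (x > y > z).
First, deg p = 3. No degree-2 surface has this shape.
Then, from the visible intercepts: it crosses the z-axis at the gridline z = 0; one y-axis crossing is at y = 0; every point of the x-axis in the box is on the surface.
Finally, the integer polynomial consistent with all of this is the stated p.

y^3 - 3*x*y + 3*y + 2*z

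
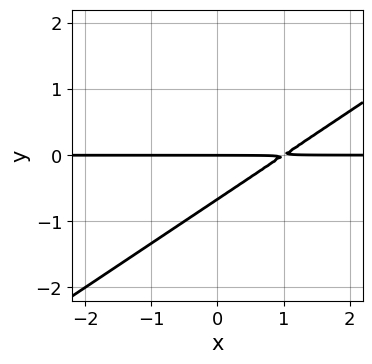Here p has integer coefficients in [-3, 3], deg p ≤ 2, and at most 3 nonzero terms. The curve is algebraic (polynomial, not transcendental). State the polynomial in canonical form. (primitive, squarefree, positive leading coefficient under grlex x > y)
2*x*y - 3*y^2 - 2*y

(a) The degree is 2 — the shape is more complex than any degree-1 curve.
(b) Reading off the gridlines: the visible x-axis segment lies entirely on the curve; it crosses the y-axis at the gridline y = 0.
(c) Fitting integer coefficients to these (and the overall shape) gives p.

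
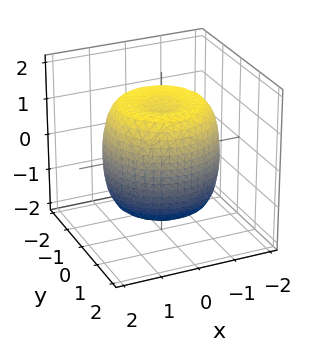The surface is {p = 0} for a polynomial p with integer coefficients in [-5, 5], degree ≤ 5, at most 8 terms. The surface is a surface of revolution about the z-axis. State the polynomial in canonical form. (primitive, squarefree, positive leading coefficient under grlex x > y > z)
2*x^4 + 4*x^2*y^2 + 2*y^4 - 3*x^2 - 3*y^2 + 2*z^2 - 3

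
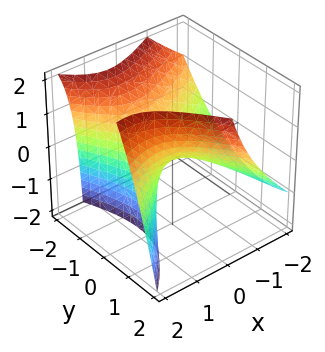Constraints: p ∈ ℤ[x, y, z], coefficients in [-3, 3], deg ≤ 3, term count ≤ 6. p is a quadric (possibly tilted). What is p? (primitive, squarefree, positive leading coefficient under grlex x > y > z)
2*x^2 - 2*x*y - 3*x*z - 2*y^2 + 3*z

deg p = 2.
From the axis intercepts and sections: one x-axis crossing is at x = 0; one y-axis crossing is at y = 0.
Fitting integer coefficients to these (and the overall shape) gives p.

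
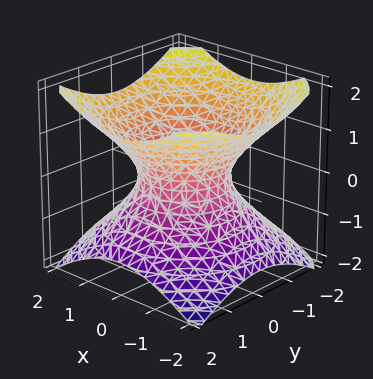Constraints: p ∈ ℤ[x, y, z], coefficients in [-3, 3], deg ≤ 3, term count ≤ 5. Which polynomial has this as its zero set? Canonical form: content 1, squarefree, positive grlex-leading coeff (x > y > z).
2*x^2 + 2*y^2 - 3*z^2 - 2

The degree is 2 — an hourglass — one-sheet hyperboloid; a quadric.
Symmetries: mirror symmetry z ↦ −z ⇒ only even powers of z; every cross-section ⟂ z is a circle, so x, y appear only via x² + y².
From the visible intercepts: no z-intercept at any integer in the box; the x-axis gridline crossings are at x ∈ {-1, 1}.
Fitting integer coefficients to these (and the overall shape) gives p. Check: (0, -1, 0) on the y-axis lies on the surface, and p(0, -1, 0) = 0. ✓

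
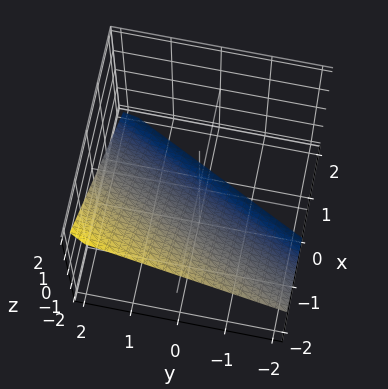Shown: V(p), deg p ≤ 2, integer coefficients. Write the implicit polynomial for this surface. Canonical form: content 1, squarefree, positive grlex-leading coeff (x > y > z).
2*x - y + 2*z + 2

(a) Degree: every cross-section is a straight line — this is a plane, so deg p = 1.
(b) Observable constraints: it meets the z-axis at z = -1 (among the integer gridlines); it meets the y-axis at y = 2 (among the integer gridlines).
(c) The integer polynomial consistent with all of this is the stated p. Check: (-1, 0, 0) on the x-axis lies on the surface, and p(-1, 0, 0) = 0. ✓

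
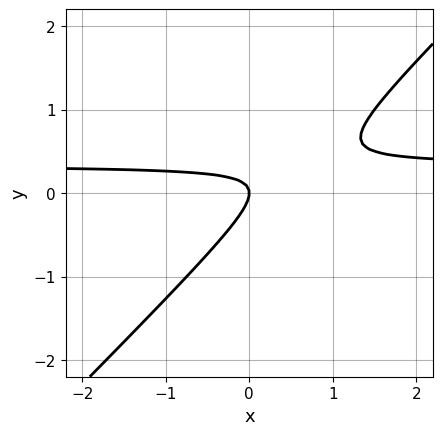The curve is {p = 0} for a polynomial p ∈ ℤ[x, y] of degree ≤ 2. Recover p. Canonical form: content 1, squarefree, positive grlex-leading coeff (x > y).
3*x*y - 3*y^2 - x

Degree: the shape is more complex than any degree-1 curve, so deg p = 2.
Against the integer gridlines: it meets the y-axis at y = 0 (among the integer gridlines); one x-axis crossing is at x = 0.
Assembling these constraints gives the stated polynomial.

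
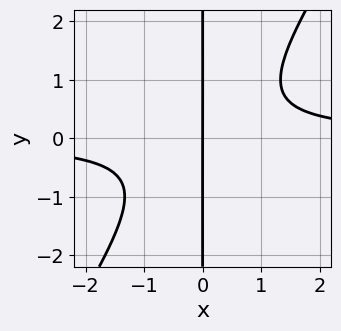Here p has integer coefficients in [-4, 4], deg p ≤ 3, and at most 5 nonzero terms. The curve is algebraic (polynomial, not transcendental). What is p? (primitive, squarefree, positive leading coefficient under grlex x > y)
3*x^2*y - 2*x*y^2 - 2*x

1. Degree: no degree-2 curve has this shape, so deg p = 3.
2. Against the integer gridlines: the visible y-axis segment lies entirely on the curve; one x-axis crossing is at x = 0.
3. The integer polynomial consistent with all of this is the stated p.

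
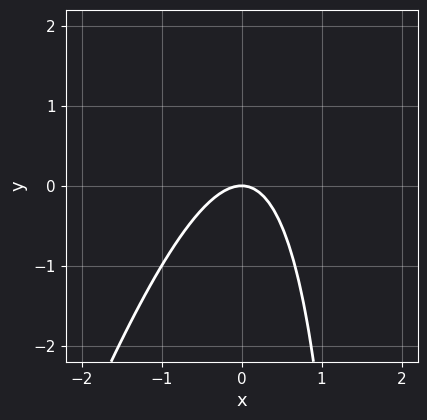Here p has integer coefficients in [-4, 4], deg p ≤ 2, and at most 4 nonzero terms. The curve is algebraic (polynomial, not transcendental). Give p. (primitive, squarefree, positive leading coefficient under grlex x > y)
3*x^2 - x*y + 2*y

1. Degree: no degree-1 curve has this shape, so deg p = 2.
2. Against the integer gridlines: it meets the y-axis at y = 0 (among the integer gridlines); one x-axis crossing is at x = 0.
3. Assembling these constraints gives the stated polynomial.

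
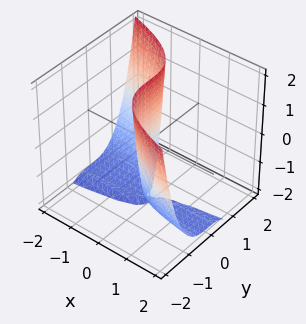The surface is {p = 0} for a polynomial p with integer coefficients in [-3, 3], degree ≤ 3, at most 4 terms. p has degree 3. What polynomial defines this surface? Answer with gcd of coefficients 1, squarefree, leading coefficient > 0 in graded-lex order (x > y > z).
y^3 + x*z + 2*x

First, the degree is 3 — a generic line meets the surface in up to 3 points.
Next, against the integer gridlines: it meets the y-axis at y = 0 (among the integer gridlines); every point of the z-axis in the box is on the surface; it crosses the x-axis at the gridline x = 0.
Finally, the integer polynomial consistent with all of this is the stated p.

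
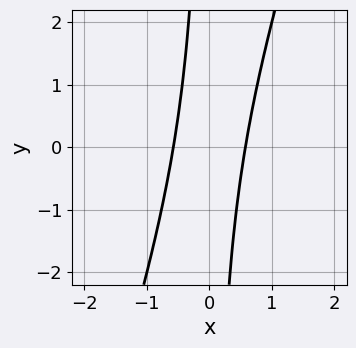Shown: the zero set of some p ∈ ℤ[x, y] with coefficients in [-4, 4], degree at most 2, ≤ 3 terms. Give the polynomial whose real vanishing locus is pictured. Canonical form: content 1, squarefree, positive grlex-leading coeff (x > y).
The degree is 2 — a generic line meets the curve in up to 2 points.
Observable constraints: no y-intercept at any integer in the box.
Solving for integer coefficients yields p as stated.

3*x^2 - x*y - 1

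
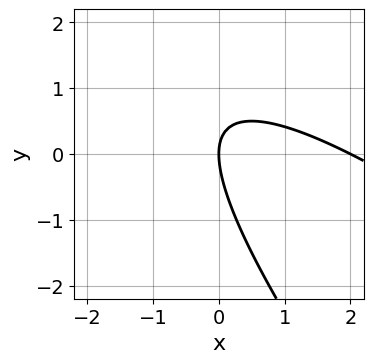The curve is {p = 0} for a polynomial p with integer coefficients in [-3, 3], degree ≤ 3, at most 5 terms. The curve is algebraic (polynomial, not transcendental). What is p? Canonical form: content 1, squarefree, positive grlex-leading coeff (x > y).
x^2 + 2*x*y + y^2 - 2*x

First, deg p = 2.
Next, from the visible intercepts: one y-axis crossing is at y = 0; among the integer gridlines, it crosses the x-axis at x ∈ {0, 2}.
Finally, fitting integer coefficients to these (and the overall shape) gives p.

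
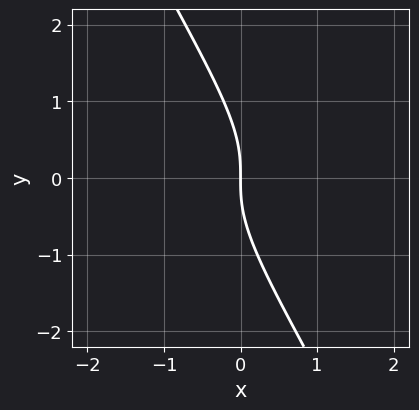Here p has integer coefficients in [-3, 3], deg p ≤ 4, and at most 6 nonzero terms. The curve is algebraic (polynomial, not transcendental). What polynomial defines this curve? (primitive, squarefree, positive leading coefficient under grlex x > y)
1. deg p = 3.
2. From the axis intercepts and sections: one x-axis crossing is at x = 0; it crosses the y-axis at the gridline y = 0.
3. These observations pin down the coefficients.

2*x^2*y + 3*x*y^2 + y^3 + 2*x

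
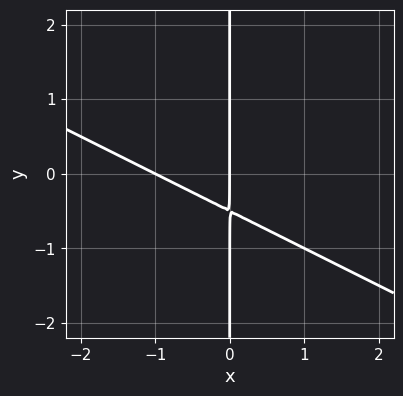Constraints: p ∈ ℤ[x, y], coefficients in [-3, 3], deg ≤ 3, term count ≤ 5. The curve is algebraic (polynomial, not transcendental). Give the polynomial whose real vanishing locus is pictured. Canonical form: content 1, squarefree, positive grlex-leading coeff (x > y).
First, the degree is 2 — the shape is more complex than any degree-1 curve.
Next, against the integer gridlines: the x-axis gridline crossings are at x ∈ {-1, 0}; every point of the y-axis in the box is on the curve.
Finally, solving for integer coefficients yields p as stated.

x^2 + 2*x*y + x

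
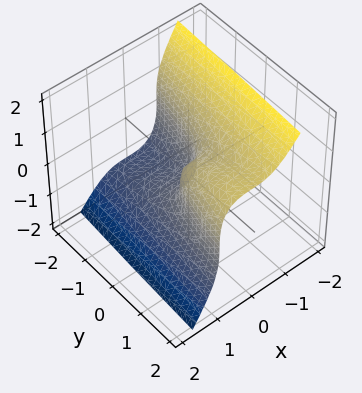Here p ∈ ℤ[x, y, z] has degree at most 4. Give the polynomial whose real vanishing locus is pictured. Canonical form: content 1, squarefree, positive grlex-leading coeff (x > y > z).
Degree: a generic line meets the surface in up to 3 points, so deg p = 3.
Reading off the gridlines: it crosses the x-axis at the gridline x = 0; it crosses the y-axis at the gridline y = 0; it meets the z-axis at z = 0 (among the integer gridlines).
Solving for integer coefficients yields p as stated.

3*x^3 + z^3 - y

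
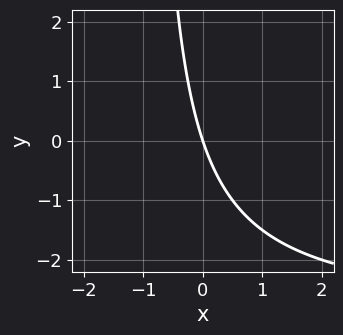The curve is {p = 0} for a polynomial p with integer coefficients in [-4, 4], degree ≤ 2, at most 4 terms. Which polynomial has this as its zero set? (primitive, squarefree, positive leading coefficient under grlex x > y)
The degree is 2 — the shape is more complex than any degree-1 curve.
From the axis intercepts and sections: it crosses the y-axis at the gridline y = 0; it meets the x-axis at x = 0 (among the integer gridlines).
Putting this together gives p.

x*y + 3*x + y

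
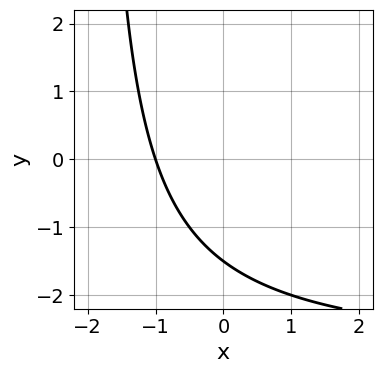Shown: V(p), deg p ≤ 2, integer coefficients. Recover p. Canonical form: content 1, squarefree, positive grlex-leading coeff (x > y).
First, deg p = 2.
Next, checking where it meets the axes: it meets the x-axis at x = -1 (among the integer gridlines).
Finally, together with the visible shape, these determine p as stated.

x*y + 3*x + 2*y + 3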